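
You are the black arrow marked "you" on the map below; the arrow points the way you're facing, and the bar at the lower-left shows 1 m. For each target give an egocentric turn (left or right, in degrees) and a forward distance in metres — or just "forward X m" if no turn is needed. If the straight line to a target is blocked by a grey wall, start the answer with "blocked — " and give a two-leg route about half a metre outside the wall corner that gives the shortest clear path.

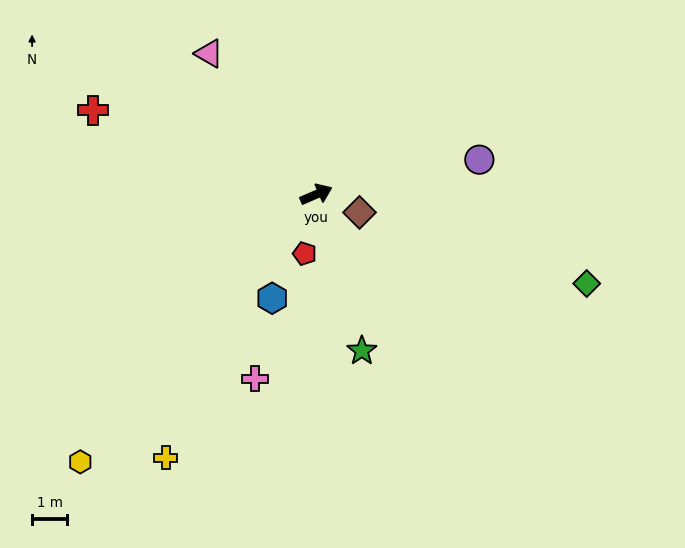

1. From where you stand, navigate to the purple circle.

turn right 11°, forward 4.7 m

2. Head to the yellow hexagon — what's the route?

turn right 155°, forward 10.1 m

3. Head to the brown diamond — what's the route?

turn right 46°, forward 1.3 m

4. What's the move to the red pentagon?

turn right 124°, forward 1.7 m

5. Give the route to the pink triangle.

turn left 104°, forward 5.0 m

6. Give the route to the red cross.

turn left 136°, forward 6.7 m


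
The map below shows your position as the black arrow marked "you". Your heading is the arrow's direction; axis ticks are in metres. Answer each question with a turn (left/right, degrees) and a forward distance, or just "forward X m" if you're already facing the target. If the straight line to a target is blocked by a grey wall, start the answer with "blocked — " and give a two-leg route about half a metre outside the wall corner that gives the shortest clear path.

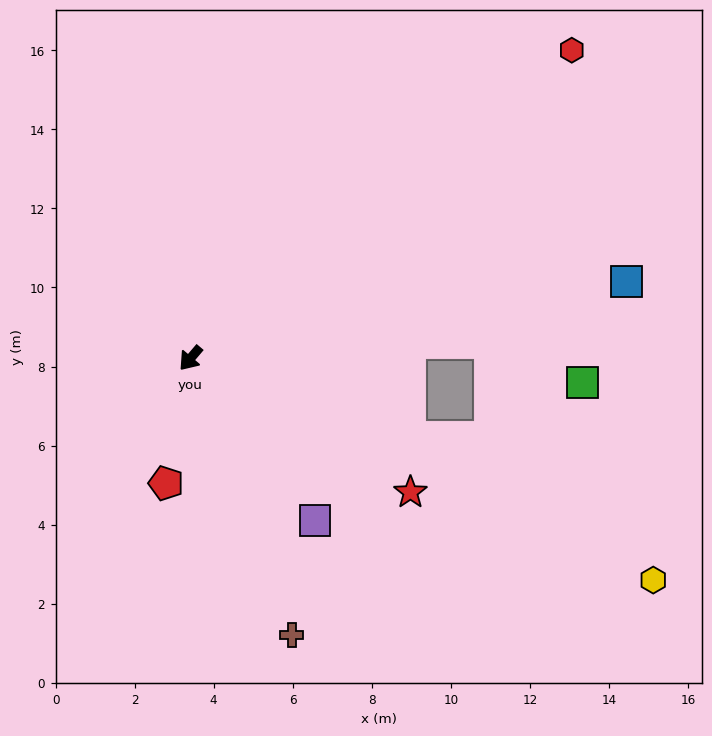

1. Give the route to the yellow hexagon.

turn left 105°, forward 13.0 m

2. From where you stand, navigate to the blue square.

turn left 140°, forward 11.2 m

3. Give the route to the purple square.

turn left 78°, forward 5.2 m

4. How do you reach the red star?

turn left 99°, forward 6.5 m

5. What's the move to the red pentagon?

turn left 29°, forward 3.2 m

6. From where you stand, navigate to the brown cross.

turn left 60°, forward 7.5 m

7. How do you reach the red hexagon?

turn left 169°, forward 12.4 m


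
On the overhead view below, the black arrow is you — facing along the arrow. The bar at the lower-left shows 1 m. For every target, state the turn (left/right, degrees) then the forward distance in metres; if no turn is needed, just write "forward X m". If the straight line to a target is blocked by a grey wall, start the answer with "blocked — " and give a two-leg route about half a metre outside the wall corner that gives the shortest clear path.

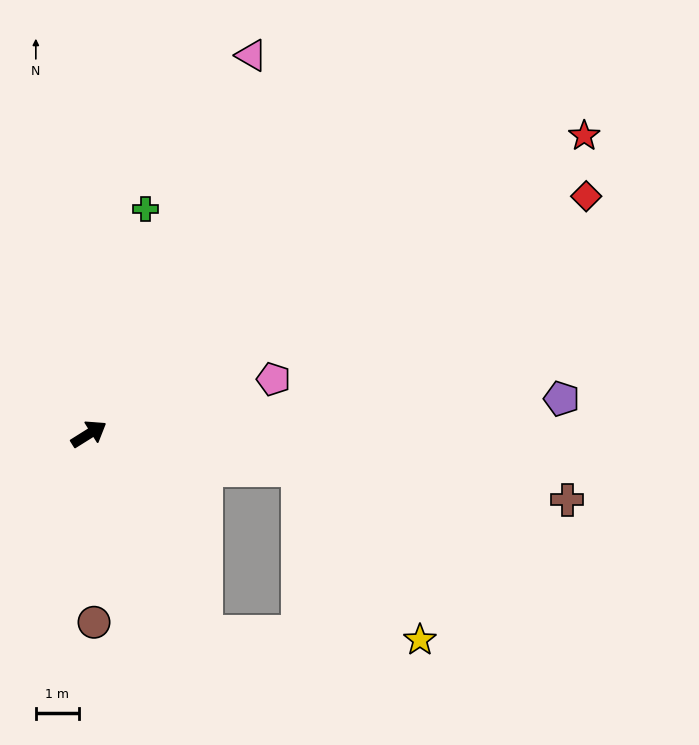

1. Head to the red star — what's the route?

forward 13.5 m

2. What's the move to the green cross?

turn left 44°, forward 5.4 m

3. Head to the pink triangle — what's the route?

turn left 35°, forward 9.6 m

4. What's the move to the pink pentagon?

turn right 16°, forward 4.5 m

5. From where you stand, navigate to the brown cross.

turn right 40°, forward 11.2 m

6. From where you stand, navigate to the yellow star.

blocked — turn right 41°, forward 5.0 m, then turn right 46°, forward 4.9 m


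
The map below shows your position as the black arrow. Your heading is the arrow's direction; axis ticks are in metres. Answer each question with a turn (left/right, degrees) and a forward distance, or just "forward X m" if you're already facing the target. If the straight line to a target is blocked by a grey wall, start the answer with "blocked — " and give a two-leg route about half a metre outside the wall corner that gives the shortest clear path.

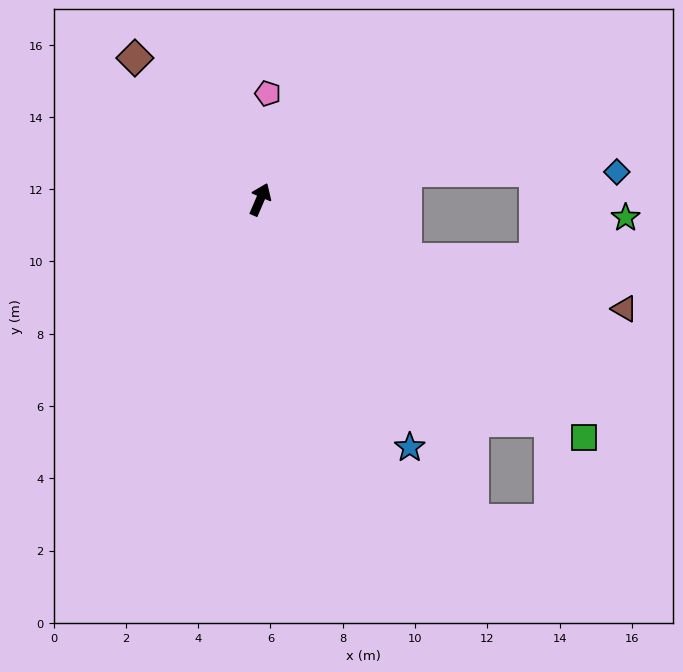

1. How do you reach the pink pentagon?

turn left 19°, forward 2.9 m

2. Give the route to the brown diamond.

turn left 65°, forward 5.2 m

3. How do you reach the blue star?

turn right 126°, forward 8.0 m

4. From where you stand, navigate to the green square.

turn right 103°, forward 11.1 m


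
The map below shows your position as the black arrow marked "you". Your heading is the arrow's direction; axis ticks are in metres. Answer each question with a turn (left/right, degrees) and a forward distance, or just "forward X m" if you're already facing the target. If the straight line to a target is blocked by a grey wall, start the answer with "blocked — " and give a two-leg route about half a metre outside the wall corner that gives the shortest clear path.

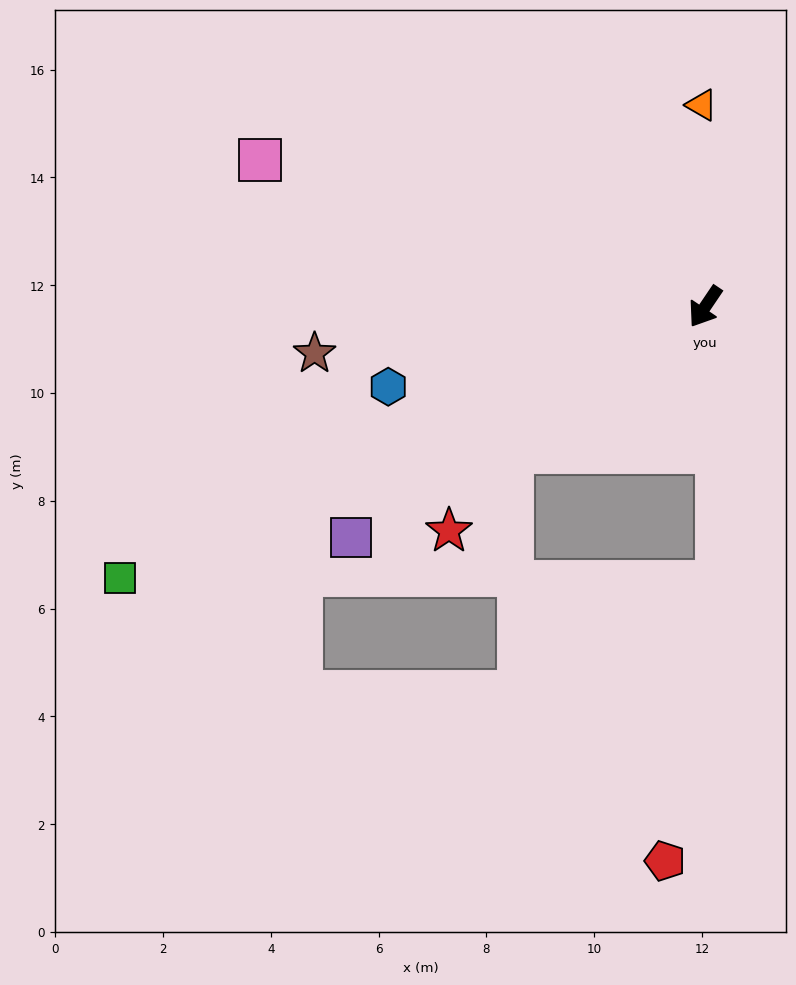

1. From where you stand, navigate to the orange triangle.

turn right 145°, forward 3.7 m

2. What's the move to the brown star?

turn right 49°, forward 7.3 m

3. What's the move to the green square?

turn right 31°, forward 12.0 m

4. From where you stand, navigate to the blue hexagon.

turn right 42°, forward 6.1 m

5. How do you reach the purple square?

turn right 23°, forward 7.8 m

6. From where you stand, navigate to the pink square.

turn right 74°, forward 8.7 m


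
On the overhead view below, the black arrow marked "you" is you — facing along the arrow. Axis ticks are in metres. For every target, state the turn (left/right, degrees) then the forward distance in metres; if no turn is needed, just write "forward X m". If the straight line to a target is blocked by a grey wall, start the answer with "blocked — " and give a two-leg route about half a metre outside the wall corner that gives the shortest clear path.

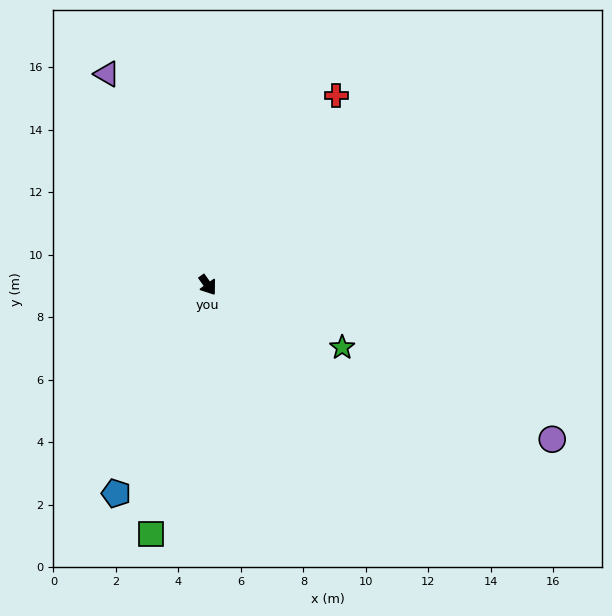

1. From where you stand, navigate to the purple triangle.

turn left 170°, forward 7.5 m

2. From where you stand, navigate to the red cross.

turn left 110°, forward 7.3 m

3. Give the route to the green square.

turn right 48°, forward 8.2 m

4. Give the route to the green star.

turn left 30°, forward 4.7 m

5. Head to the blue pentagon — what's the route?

turn right 59°, forward 7.3 m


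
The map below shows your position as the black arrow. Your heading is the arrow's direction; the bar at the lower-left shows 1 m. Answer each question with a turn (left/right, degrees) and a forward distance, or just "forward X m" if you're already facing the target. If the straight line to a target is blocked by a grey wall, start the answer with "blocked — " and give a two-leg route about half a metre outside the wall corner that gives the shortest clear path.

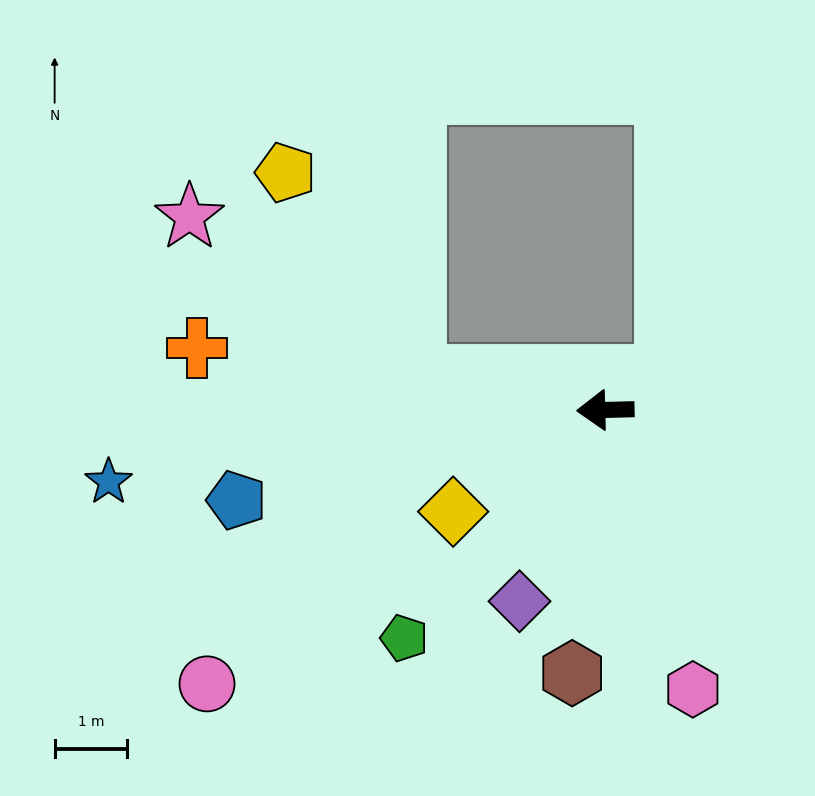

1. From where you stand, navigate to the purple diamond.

turn left 64°, forward 2.9 m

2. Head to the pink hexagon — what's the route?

turn left 106°, forward 4.0 m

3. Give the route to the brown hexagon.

turn left 81°, forward 3.6 m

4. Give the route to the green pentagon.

turn left 47°, forward 4.2 m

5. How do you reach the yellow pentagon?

blocked — turn right 12°, forward 2.7 m, then turn right 47°, forward 3.3 m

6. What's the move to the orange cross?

turn right 10°, forward 5.7 m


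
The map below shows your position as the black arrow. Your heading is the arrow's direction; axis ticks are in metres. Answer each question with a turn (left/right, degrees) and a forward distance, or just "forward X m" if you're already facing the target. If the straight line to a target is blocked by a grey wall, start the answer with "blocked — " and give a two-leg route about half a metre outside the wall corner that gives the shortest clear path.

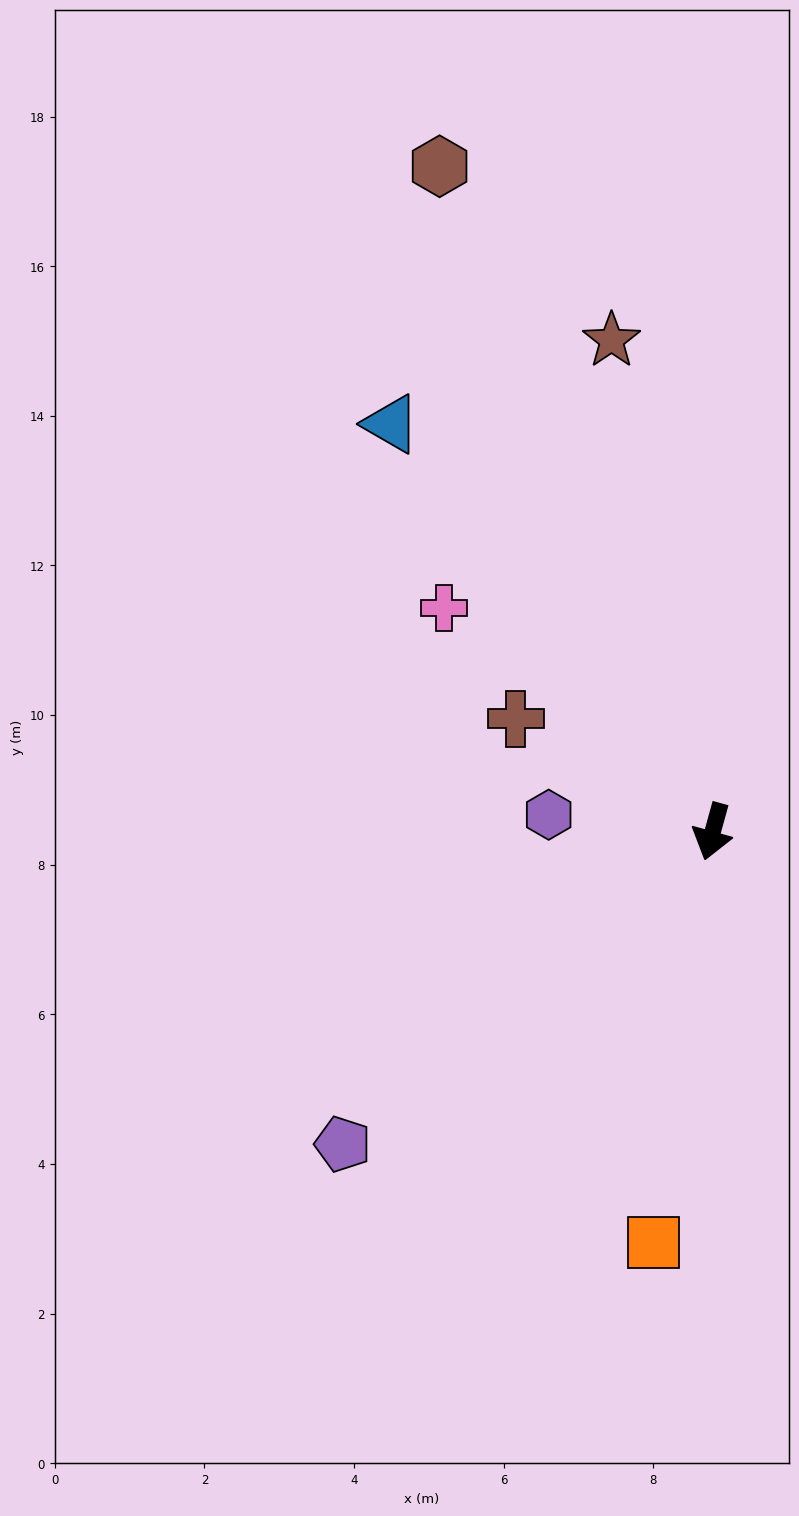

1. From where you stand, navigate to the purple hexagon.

turn right 80°, forward 2.2 m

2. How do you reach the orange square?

turn left 7°, forward 5.6 m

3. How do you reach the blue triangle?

turn right 126°, forward 6.9 m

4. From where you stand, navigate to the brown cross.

turn right 104°, forward 3.0 m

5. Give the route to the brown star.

turn right 153°, forward 6.7 m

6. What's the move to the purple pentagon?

turn right 34°, forward 6.5 m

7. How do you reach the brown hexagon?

turn right 142°, forward 9.6 m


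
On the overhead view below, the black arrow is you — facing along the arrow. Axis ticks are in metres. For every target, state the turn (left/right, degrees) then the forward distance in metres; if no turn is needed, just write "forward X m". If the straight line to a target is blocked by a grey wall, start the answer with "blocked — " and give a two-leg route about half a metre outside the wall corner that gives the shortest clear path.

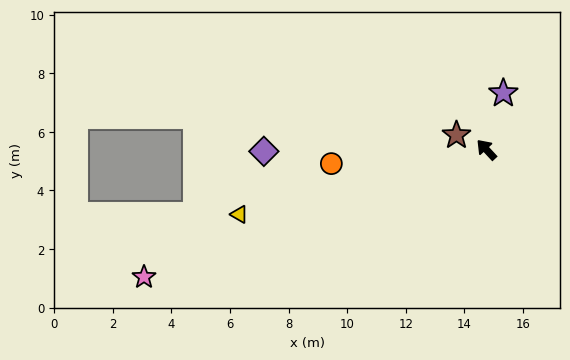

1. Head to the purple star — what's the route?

turn right 59°, forward 2.0 m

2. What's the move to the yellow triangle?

turn left 62°, forward 8.7 m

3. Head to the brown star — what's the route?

turn left 21°, forward 1.1 m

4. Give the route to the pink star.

turn left 68°, forward 12.5 m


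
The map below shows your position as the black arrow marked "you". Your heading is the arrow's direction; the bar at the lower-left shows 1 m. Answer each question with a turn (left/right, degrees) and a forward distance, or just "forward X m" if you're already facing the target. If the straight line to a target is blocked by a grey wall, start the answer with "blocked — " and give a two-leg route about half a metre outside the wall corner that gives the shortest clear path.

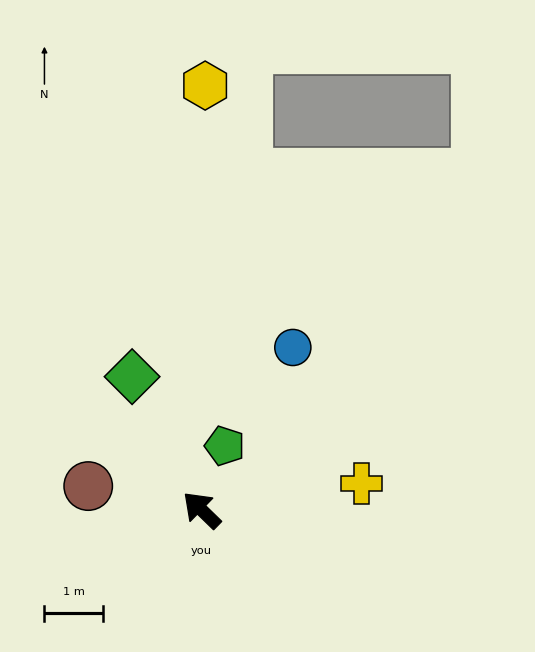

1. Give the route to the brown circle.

turn left 32°, forward 2.0 m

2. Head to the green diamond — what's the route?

turn right 18°, forward 2.5 m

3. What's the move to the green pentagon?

turn right 66°, forward 1.2 m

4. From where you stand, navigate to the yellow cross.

turn right 126°, forward 2.8 m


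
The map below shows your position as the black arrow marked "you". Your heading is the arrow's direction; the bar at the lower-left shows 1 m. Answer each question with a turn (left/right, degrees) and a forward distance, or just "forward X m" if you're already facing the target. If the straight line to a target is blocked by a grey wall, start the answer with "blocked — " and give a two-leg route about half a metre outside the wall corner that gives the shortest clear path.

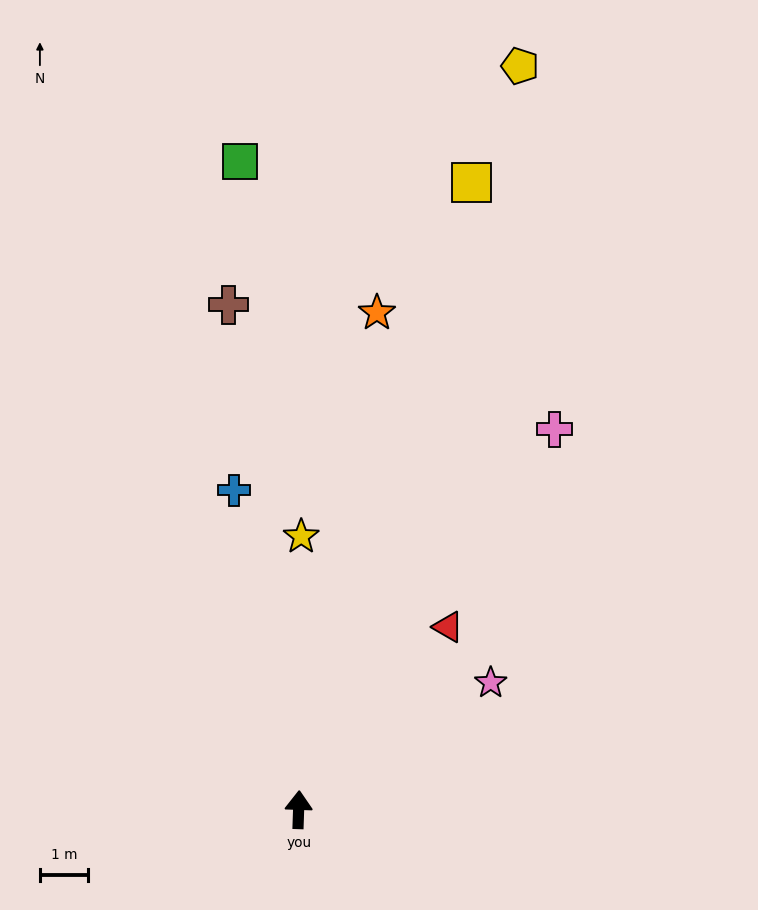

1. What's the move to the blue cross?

turn left 13°, forward 6.8 m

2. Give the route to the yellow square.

turn right 13°, forward 13.5 m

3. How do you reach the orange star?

turn right 7°, forward 10.5 m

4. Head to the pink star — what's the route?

turn right 55°, forward 4.8 m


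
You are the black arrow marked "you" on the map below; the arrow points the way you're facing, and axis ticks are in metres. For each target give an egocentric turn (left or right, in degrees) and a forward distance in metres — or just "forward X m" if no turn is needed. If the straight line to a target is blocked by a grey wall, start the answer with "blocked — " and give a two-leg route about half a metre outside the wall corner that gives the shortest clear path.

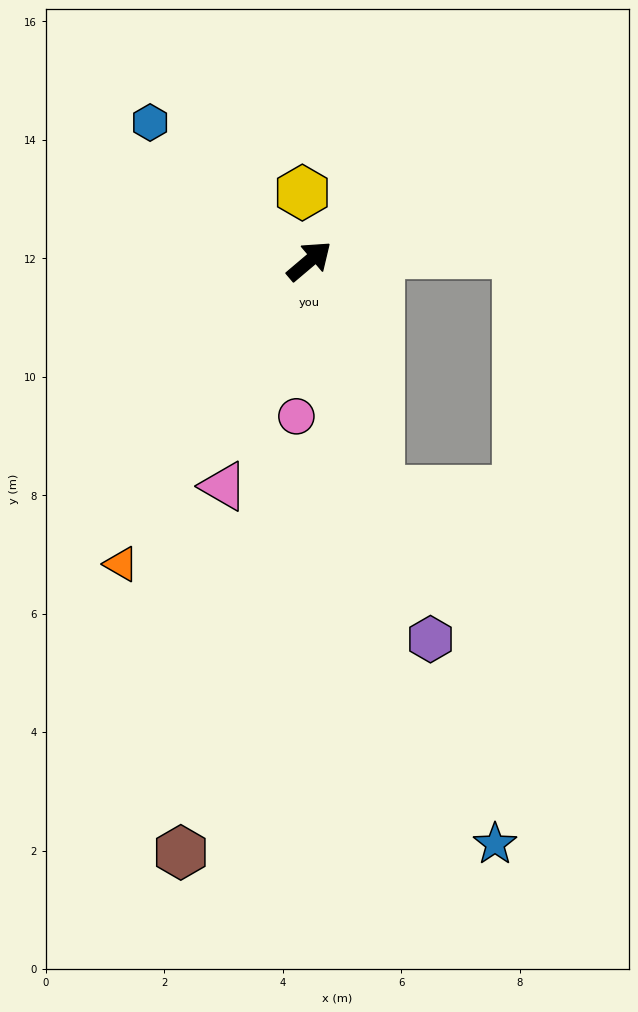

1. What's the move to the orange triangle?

turn right 162°, forward 6.0 m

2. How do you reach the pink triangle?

turn right 151°, forward 4.1 m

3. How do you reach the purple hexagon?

turn right 113°, forward 6.7 m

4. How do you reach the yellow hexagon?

turn left 56°, forward 1.2 m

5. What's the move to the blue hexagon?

turn left 99°, forward 3.6 m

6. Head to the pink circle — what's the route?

turn right 135°, forward 2.6 m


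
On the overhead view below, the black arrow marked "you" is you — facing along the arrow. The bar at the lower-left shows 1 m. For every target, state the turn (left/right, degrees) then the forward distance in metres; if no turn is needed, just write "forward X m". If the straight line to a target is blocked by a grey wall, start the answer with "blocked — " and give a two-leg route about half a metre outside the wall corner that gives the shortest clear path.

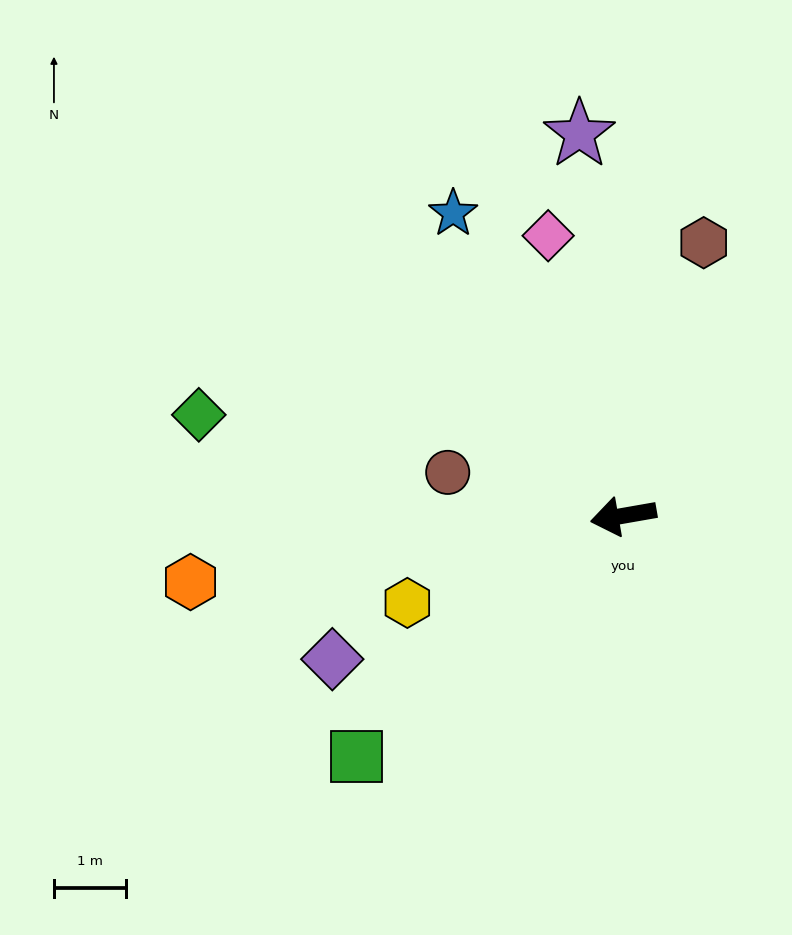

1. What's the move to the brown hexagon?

turn right 116°, forward 4.0 m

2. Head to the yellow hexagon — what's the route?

turn left 12°, forward 3.2 m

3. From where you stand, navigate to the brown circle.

turn right 24°, forward 2.5 m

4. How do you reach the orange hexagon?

forward 6.1 m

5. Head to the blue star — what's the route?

turn right 71°, forward 4.8 m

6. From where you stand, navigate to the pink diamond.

turn right 85°, forward 4.0 m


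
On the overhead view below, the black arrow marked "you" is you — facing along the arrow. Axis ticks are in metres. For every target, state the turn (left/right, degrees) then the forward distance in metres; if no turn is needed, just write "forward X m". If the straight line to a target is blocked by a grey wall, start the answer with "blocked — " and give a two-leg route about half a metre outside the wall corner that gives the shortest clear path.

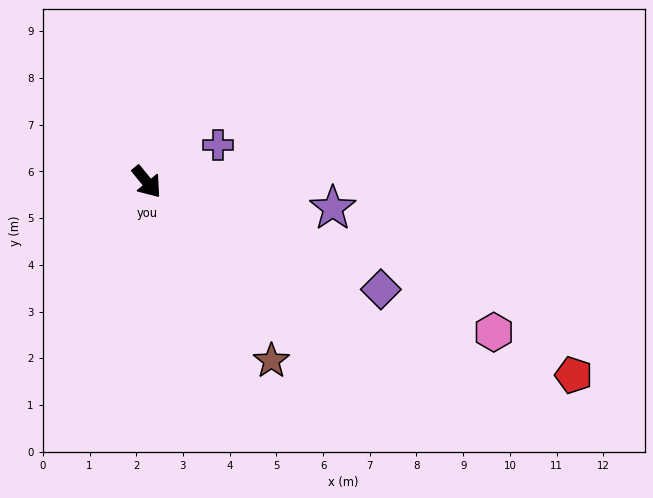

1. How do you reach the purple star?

turn left 43°, forward 4.0 m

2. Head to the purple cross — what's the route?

turn left 78°, forward 1.7 m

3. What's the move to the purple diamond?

turn left 26°, forward 5.5 m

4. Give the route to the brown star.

turn right 4°, forward 4.7 m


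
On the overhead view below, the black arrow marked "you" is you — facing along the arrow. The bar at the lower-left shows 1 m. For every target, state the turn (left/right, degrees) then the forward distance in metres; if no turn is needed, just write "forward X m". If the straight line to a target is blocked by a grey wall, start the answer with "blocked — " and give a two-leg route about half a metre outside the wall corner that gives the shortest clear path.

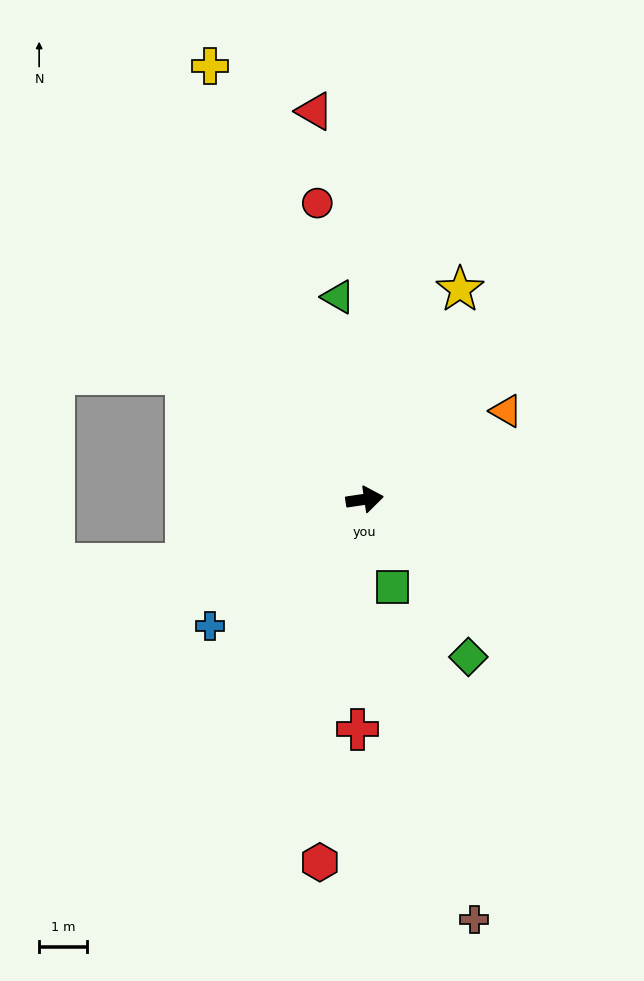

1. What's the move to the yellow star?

turn left 57°, forward 4.8 m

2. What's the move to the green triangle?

turn left 89°, forward 4.2 m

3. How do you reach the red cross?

turn right 100°, forward 4.8 m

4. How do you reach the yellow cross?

turn left 101°, forward 9.5 m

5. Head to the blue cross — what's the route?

turn right 149°, forward 4.1 m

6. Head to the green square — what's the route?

turn right 81°, forward 1.9 m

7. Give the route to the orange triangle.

turn left 24°, forward 3.5 m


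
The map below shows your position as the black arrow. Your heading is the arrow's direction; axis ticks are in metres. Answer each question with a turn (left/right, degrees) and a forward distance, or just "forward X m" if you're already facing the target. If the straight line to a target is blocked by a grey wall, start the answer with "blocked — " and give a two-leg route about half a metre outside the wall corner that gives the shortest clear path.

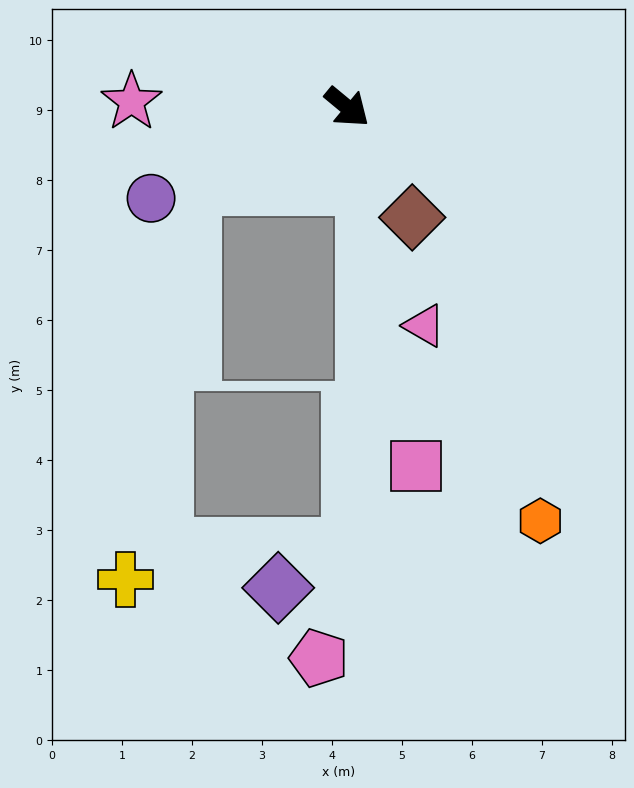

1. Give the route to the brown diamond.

turn right 20°, forward 1.8 m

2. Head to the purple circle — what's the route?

turn right 115°, forward 3.1 m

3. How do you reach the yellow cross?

blocked — turn right 114°, forward 2.5 m, then turn left 54°, forward 5.7 m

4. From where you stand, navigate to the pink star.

turn right 142°, forward 3.1 m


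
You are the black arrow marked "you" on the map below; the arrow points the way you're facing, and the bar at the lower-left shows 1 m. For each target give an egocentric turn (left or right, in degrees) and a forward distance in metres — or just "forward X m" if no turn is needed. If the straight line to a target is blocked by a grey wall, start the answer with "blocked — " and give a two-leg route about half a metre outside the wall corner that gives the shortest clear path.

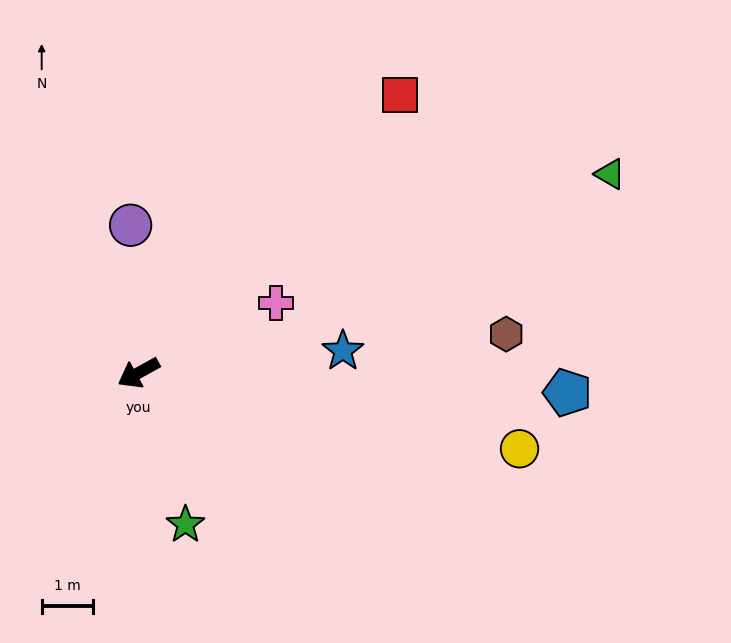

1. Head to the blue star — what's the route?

turn left 157°, forward 4.0 m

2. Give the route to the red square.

turn right 162°, forward 7.5 m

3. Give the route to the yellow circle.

turn left 140°, forward 7.6 m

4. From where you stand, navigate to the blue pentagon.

turn left 148°, forward 8.4 m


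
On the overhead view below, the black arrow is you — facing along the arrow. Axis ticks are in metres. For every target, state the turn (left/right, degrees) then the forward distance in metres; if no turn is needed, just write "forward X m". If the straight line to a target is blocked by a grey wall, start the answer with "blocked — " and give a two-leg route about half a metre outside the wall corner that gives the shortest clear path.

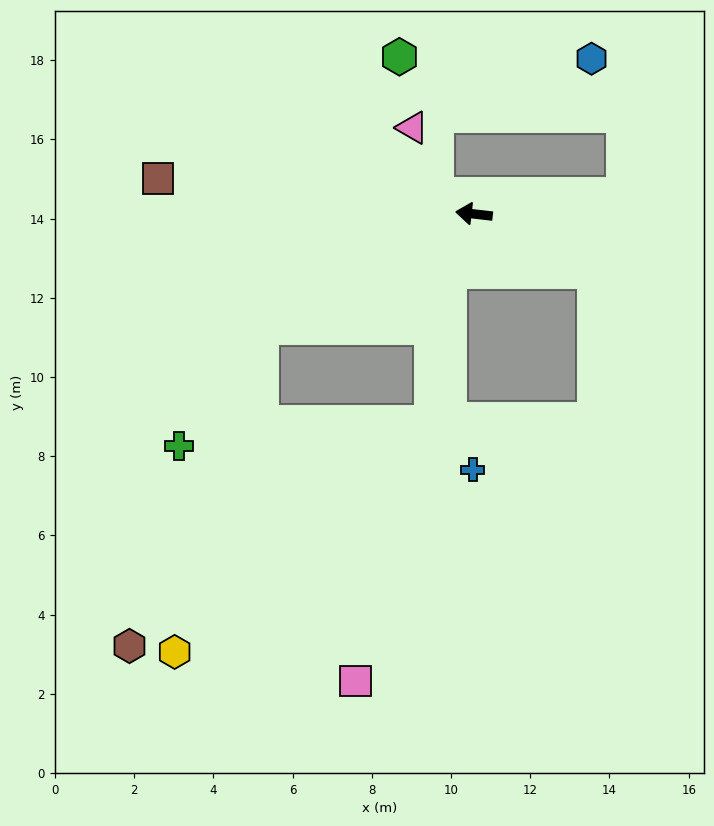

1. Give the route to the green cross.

blocked — turn left 35°, forward 6.1 m, then turn left 26°, forward 3.6 m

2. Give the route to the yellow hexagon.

blocked — turn left 35°, forward 6.1 m, then turn left 46°, forward 8.5 m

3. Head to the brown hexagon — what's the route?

blocked — turn left 35°, forward 6.1 m, then turn left 39°, forward 8.7 m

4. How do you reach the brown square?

forward 8.0 m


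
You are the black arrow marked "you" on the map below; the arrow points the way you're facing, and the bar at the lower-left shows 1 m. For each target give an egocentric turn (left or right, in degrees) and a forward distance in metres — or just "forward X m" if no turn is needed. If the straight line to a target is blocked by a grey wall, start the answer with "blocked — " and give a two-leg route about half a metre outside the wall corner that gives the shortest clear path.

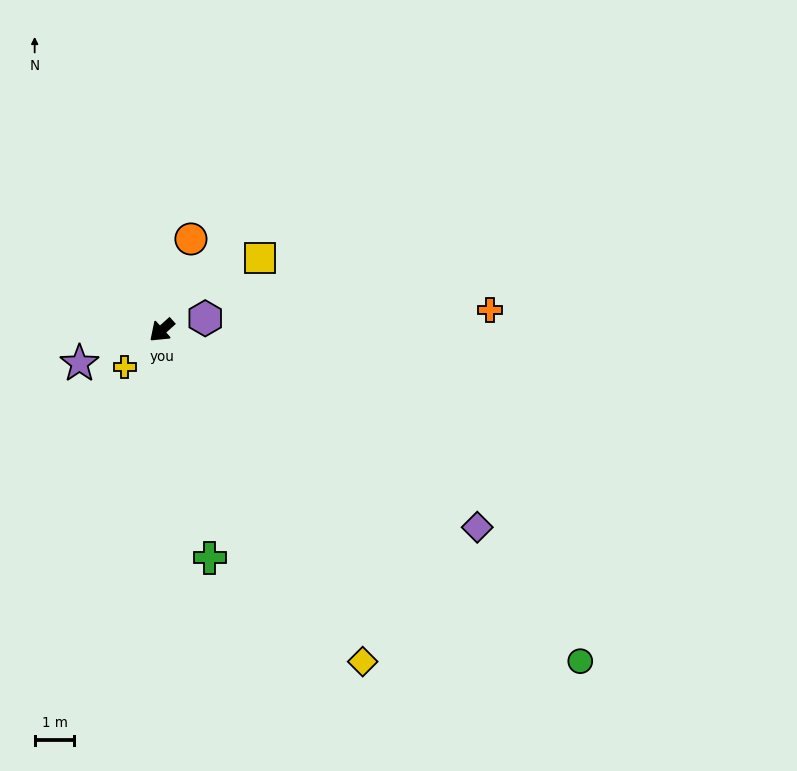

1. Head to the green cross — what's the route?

turn left 60°, forward 5.9 m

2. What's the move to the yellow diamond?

turn left 79°, forward 9.8 m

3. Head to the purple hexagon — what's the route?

turn left 153°, forward 1.1 m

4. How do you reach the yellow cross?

turn left 3°, forward 1.3 m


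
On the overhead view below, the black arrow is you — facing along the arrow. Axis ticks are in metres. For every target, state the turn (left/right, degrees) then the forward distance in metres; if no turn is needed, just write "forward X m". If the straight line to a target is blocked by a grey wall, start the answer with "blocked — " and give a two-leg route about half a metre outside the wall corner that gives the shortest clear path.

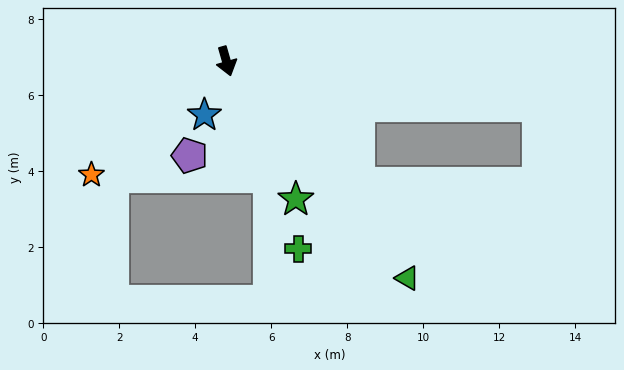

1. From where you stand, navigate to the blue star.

turn right 38°, forward 1.5 m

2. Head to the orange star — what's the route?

turn right 66°, forward 4.6 m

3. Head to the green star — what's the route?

turn left 11°, forward 4.1 m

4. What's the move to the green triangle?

turn left 24°, forward 7.4 m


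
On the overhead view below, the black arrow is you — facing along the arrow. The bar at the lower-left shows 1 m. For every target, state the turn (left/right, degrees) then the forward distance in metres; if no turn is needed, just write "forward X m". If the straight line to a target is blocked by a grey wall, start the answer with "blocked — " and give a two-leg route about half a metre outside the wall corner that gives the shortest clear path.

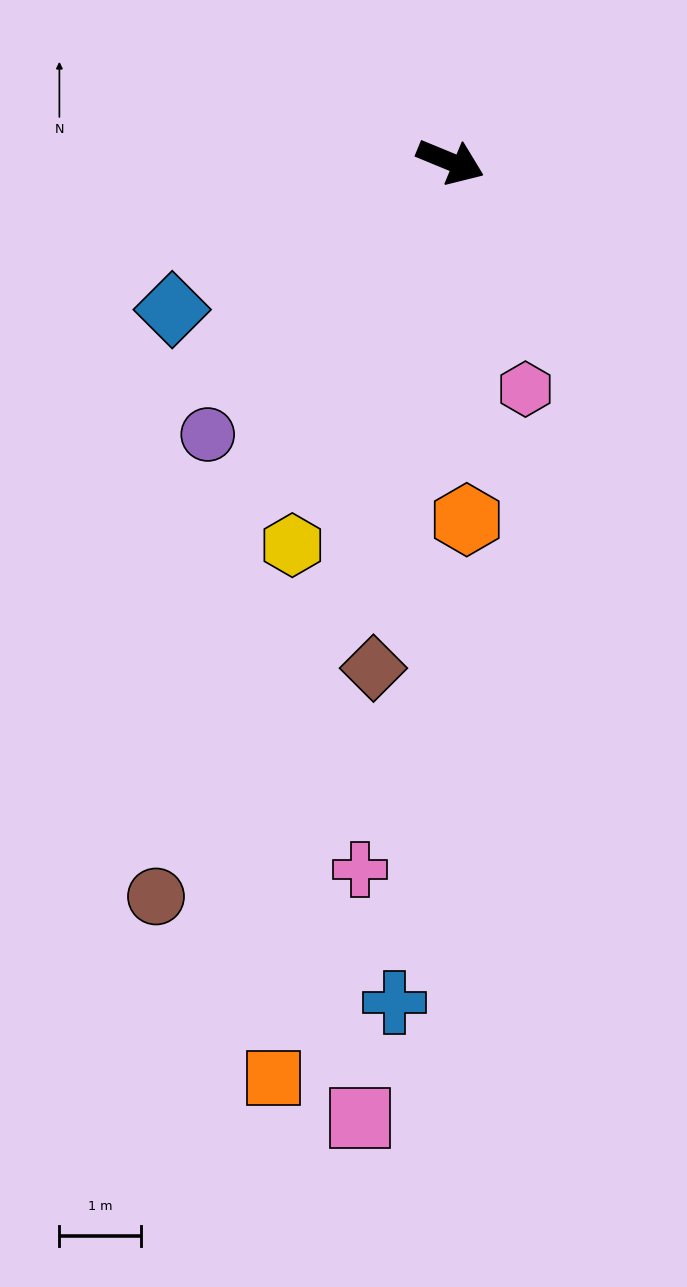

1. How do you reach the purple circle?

turn right 109°, forward 4.5 m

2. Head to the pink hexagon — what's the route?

turn right 49°, forward 2.9 m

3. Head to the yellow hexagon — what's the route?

turn right 90°, forward 5.1 m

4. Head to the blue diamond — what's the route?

turn right 130°, forward 3.8 m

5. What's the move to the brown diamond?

turn right 76°, forward 6.3 m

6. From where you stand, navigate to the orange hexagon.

turn right 65°, forward 4.4 m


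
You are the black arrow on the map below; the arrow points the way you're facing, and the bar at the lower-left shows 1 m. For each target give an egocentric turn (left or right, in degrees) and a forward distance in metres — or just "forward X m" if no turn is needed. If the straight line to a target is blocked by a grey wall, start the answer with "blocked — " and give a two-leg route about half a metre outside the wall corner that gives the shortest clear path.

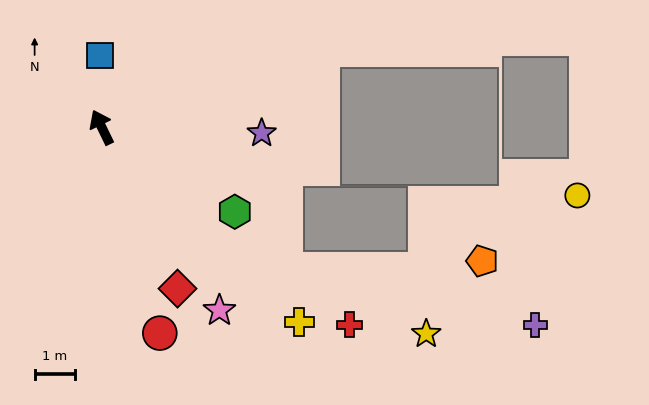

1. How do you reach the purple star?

turn right 118°, forward 4.0 m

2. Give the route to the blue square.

turn right 25°, forward 1.8 m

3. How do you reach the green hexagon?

turn right 148°, forward 3.9 m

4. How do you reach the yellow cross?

turn right 161°, forward 6.9 m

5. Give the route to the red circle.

turn left 170°, forward 5.3 m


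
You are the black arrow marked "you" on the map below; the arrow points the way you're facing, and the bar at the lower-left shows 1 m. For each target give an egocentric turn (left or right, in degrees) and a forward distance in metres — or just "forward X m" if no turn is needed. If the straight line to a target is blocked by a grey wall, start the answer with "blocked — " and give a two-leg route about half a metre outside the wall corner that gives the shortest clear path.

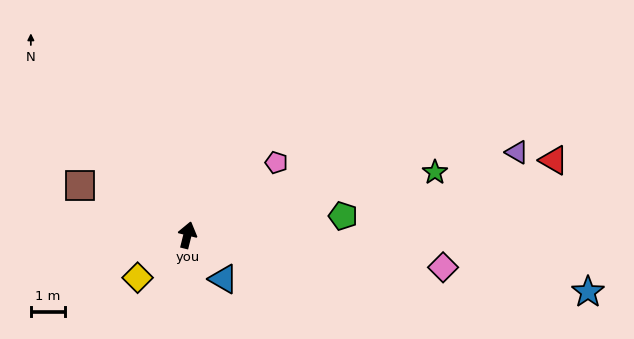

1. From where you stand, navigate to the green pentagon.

turn right 69°, forward 4.6 m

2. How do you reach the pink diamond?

turn right 83°, forward 7.6 m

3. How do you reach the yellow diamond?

turn left 145°, forward 1.9 m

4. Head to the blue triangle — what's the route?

turn right 127°, forward 1.7 m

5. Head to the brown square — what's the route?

turn left 79°, forward 3.5 m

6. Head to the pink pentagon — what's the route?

turn right 37°, forward 3.4 m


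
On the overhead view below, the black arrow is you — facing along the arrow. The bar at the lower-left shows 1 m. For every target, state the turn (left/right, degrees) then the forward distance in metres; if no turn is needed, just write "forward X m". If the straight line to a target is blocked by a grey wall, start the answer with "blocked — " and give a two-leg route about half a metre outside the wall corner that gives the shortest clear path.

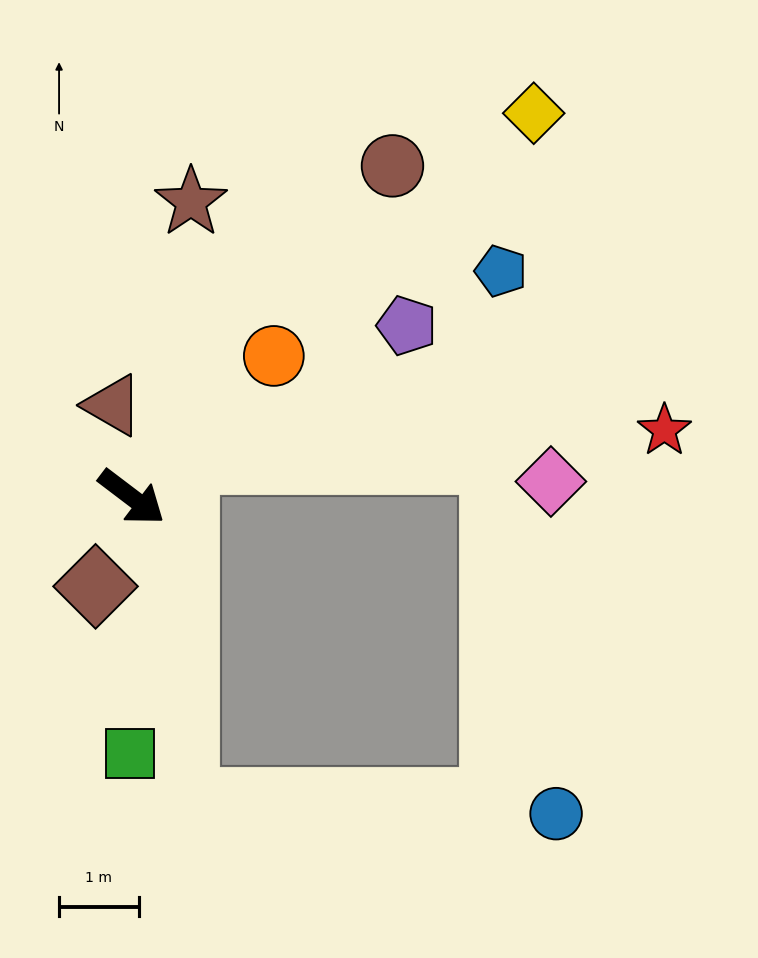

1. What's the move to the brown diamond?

turn right 75°, forward 1.2 m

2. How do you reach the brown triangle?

turn left 139°, forward 1.2 m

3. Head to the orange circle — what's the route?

turn left 82°, forward 2.5 m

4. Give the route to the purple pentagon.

turn left 69°, forward 4.1 m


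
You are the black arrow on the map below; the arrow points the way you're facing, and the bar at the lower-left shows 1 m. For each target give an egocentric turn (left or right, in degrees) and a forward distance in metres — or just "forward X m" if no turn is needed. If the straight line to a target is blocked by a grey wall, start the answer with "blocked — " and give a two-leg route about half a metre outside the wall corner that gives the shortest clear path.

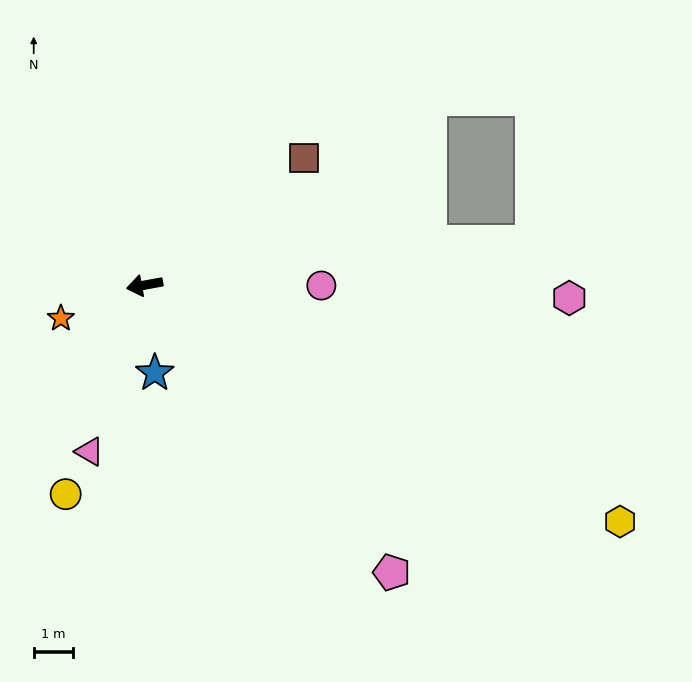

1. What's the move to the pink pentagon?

turn left 120°, forward 9.7 m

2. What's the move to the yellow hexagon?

turn left 143°, forward 13.5 m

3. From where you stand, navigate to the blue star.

turn left 86°, forward 2.3 m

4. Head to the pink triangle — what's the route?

turn left 61°, forward 4.5 m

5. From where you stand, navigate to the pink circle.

turn left 169°, forward 4.5 m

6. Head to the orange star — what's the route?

turn left 11°, forward 2.3 m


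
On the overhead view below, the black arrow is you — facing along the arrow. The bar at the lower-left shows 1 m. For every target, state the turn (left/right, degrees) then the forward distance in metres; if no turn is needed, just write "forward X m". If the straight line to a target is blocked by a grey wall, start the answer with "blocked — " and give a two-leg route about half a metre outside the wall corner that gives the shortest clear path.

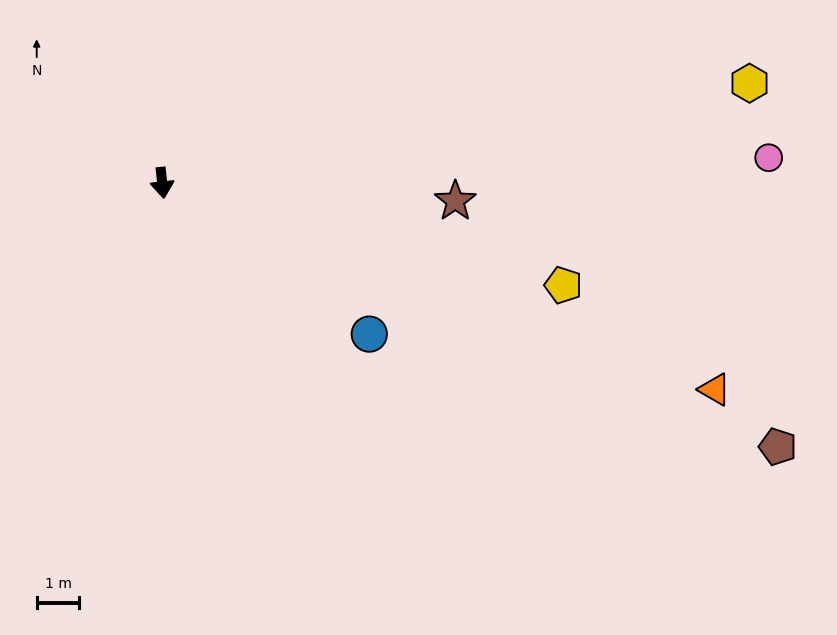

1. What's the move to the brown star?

turn left 80°, forward 6.9 m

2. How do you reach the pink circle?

turn left 86°, forward 14.3 m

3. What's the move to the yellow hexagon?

turn left 94°, forward 14.0 m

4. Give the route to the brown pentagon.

turn left 61°, forward 15.7 m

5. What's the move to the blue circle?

turn left 48°, forward 6.0 m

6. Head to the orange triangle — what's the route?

turn left 63°, forward 13.8 m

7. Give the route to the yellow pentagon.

turn left 70°, forward 9.7 m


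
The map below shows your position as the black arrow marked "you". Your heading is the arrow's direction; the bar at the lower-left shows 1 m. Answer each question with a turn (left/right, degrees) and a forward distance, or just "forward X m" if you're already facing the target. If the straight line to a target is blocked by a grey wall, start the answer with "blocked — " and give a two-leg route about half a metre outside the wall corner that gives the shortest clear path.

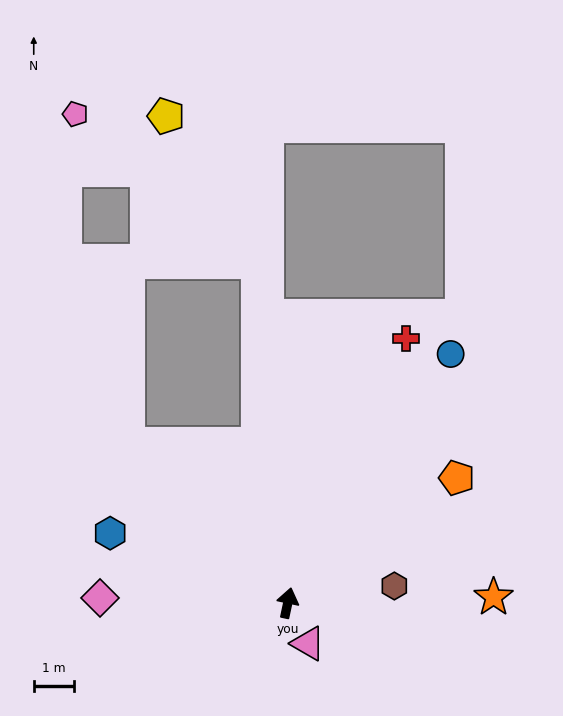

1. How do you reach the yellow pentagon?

blocked — turn left 17°, forward 8.6 m, then turn left 27°, forward 4.3 m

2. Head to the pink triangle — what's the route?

turn right 141°, forward 1.1 m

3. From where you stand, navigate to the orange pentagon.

turn right 41°, forward 5.3 m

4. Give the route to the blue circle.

turn right 21°, forward 7.4 m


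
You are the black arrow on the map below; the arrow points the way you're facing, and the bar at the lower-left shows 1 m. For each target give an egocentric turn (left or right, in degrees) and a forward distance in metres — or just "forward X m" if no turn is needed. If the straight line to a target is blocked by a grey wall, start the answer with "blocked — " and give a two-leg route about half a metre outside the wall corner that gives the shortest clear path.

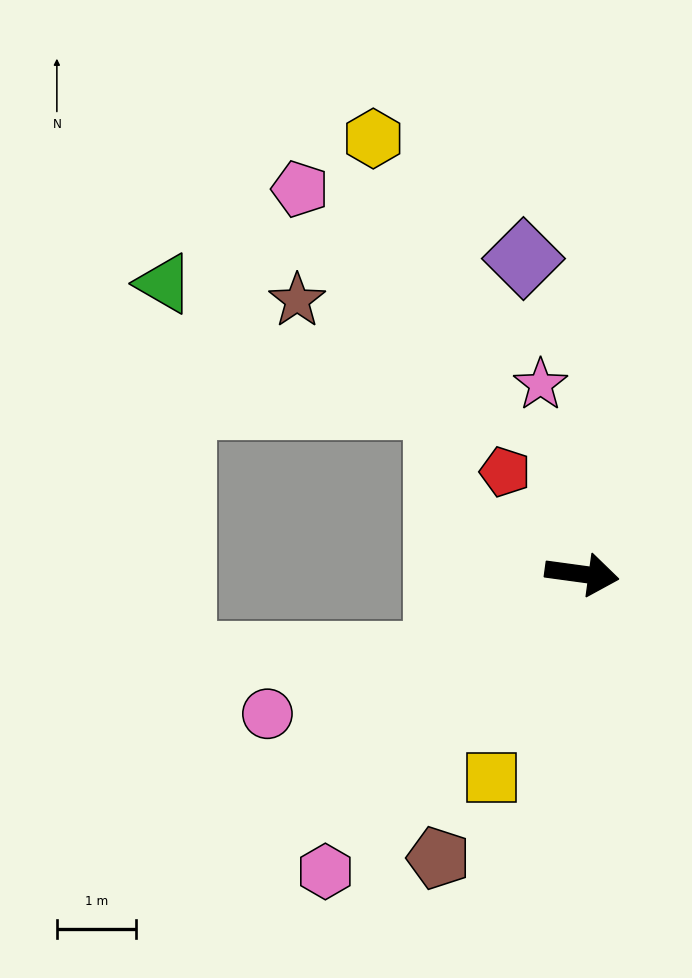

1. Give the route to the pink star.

turn left 110°, forward 2.5 m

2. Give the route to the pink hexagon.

turn right 123°, forward 5.0 m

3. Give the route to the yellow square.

turn right 106°, forward 2.8 m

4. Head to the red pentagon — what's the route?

turn left 135°, forward 1.6 m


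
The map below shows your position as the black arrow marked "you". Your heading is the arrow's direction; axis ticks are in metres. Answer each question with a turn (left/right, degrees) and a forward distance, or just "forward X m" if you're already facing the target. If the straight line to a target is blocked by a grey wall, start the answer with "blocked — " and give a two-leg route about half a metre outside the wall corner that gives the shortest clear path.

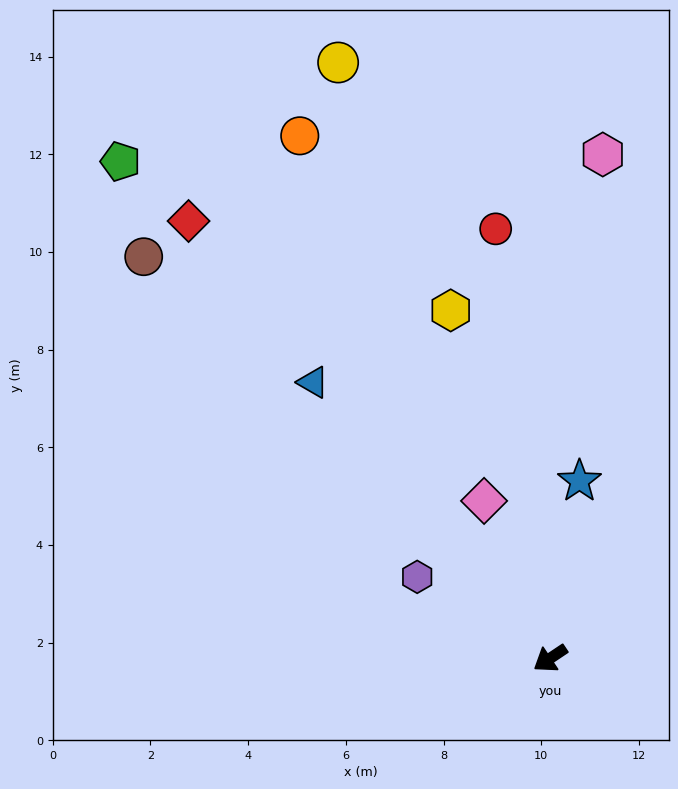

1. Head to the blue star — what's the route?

turn right 133°, forward 3.7 m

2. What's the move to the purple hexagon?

turn right 65°, forward 3.2 m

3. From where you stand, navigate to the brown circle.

turn right 78°, forward 11.7 m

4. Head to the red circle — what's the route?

turn right 117°, forward 8.9 m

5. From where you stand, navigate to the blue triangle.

turn right 83°, forward 7.5 m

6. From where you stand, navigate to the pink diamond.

turn right 101°, forward 3.5 m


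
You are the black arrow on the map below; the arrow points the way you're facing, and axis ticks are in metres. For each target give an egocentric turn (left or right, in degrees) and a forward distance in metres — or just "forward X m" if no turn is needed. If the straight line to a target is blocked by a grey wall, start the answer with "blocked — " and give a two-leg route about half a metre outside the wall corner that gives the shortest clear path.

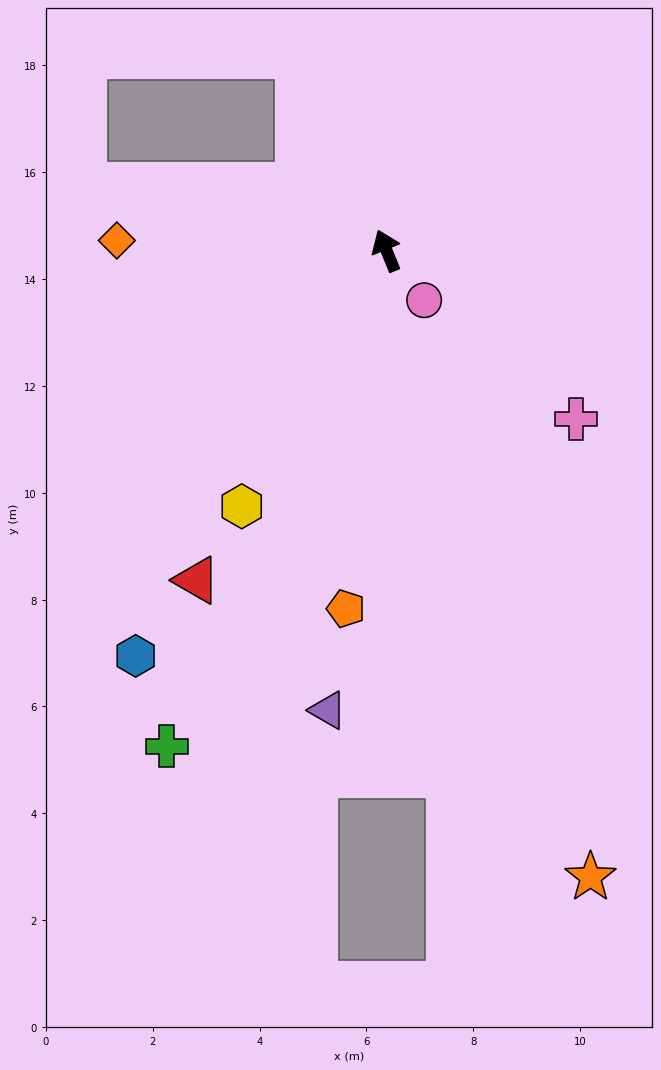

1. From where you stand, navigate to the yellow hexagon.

turn left 128°, forward 5.5 m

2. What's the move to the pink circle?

turn right 165°, forward 1.2 m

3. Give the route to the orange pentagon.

turn left 151°, forward 6.7 m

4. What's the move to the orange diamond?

turn left 66°, forward 5.1 m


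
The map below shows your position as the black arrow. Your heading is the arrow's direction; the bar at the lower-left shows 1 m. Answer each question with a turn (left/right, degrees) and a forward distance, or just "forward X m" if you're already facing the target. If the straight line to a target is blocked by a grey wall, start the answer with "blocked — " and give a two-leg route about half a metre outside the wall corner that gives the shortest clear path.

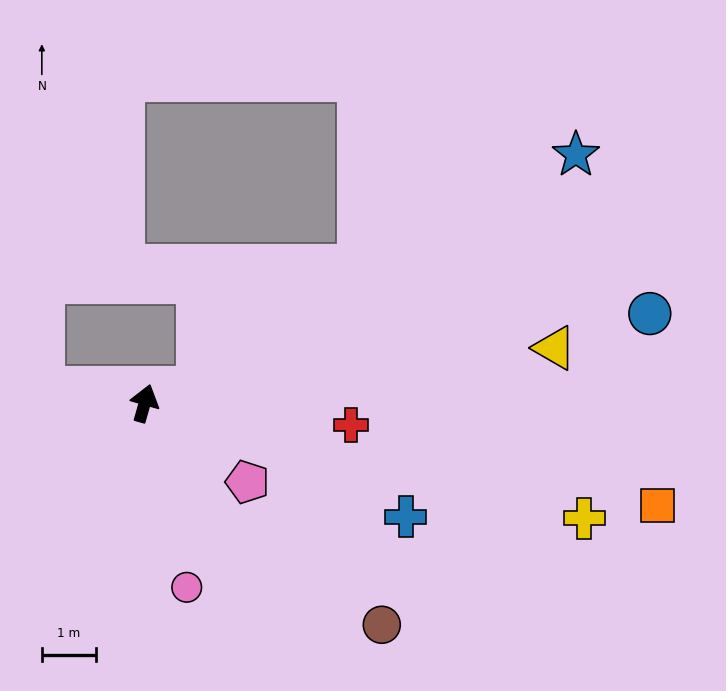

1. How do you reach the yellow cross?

turn right 89°, forward 8.5 m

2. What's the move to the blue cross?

turn right 98°, forward 5.3 m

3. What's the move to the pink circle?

turn right 151°, forward 3.5 m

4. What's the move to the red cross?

turn right 80°, forward 3.9 m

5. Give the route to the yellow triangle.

turn right 66°, forward 7.7 m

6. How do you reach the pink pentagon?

turn right 112°, forward 2.4 m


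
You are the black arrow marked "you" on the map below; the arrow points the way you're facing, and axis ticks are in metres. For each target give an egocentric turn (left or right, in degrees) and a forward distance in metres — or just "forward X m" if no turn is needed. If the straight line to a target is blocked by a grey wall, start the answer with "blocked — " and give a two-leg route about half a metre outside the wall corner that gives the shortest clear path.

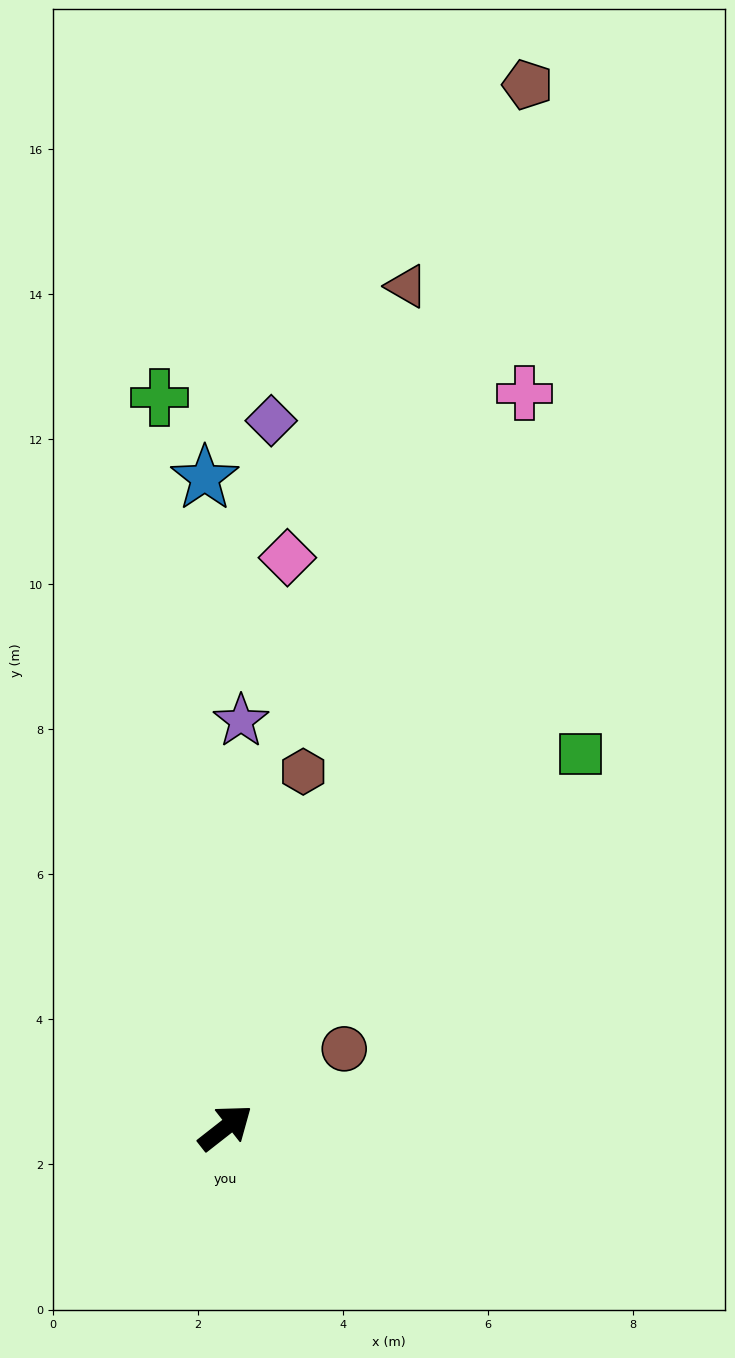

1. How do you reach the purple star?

turn left 50°, forward 5.6 m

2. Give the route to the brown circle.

turn right 5°, forward 2.0 m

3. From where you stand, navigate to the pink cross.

turn left 30°, forward 10.9 m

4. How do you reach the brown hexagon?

turn left 40°, forward 5.0 m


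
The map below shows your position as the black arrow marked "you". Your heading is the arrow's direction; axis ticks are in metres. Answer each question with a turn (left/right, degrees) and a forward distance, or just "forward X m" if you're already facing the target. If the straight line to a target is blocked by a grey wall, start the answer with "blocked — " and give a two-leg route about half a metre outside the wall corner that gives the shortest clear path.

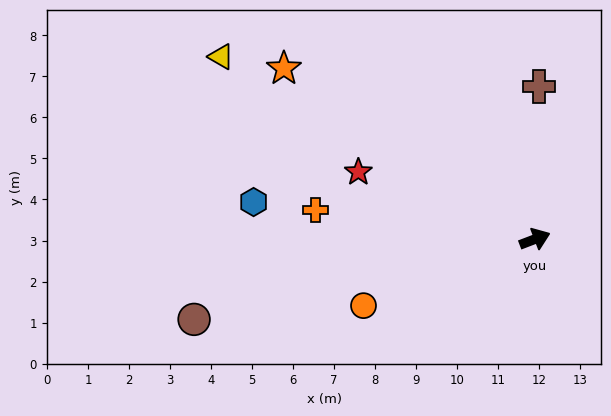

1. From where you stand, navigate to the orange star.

turn left 125°, forward 7.4 m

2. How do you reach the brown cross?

turn left 68°, forward 3.7 m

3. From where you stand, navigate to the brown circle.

turn left 172°, forward 8.5 m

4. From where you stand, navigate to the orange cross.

turn left 151°, forward 5.4 m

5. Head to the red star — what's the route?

turn left 138°, forward 4.6 m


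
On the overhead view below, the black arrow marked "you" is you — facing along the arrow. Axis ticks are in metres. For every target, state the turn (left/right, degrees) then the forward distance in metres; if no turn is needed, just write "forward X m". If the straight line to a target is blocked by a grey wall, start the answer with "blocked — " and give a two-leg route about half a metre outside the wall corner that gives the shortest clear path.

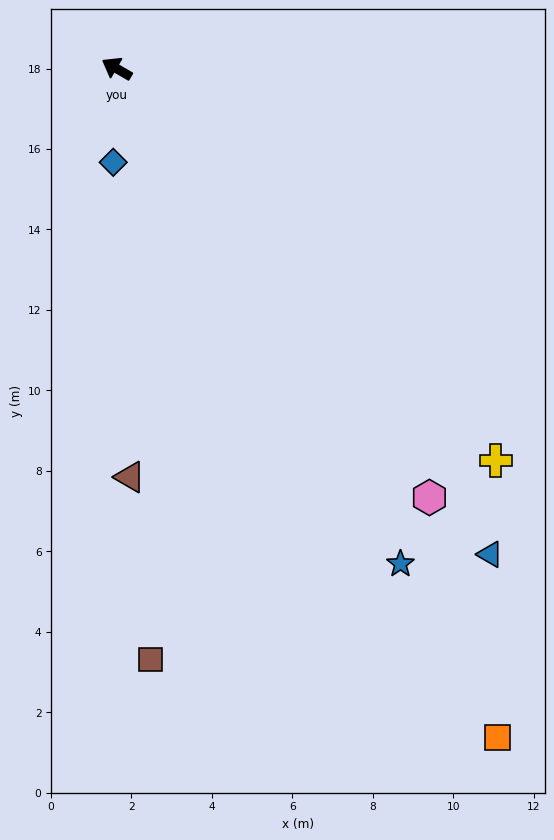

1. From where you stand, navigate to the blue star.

turn left 150°, forward 14.2 m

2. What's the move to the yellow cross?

turn left 164°, forward 13.6 m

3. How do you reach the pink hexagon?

turn left 156°, forward 13.2 m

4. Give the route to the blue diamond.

turn left 118°, forward 2.3 m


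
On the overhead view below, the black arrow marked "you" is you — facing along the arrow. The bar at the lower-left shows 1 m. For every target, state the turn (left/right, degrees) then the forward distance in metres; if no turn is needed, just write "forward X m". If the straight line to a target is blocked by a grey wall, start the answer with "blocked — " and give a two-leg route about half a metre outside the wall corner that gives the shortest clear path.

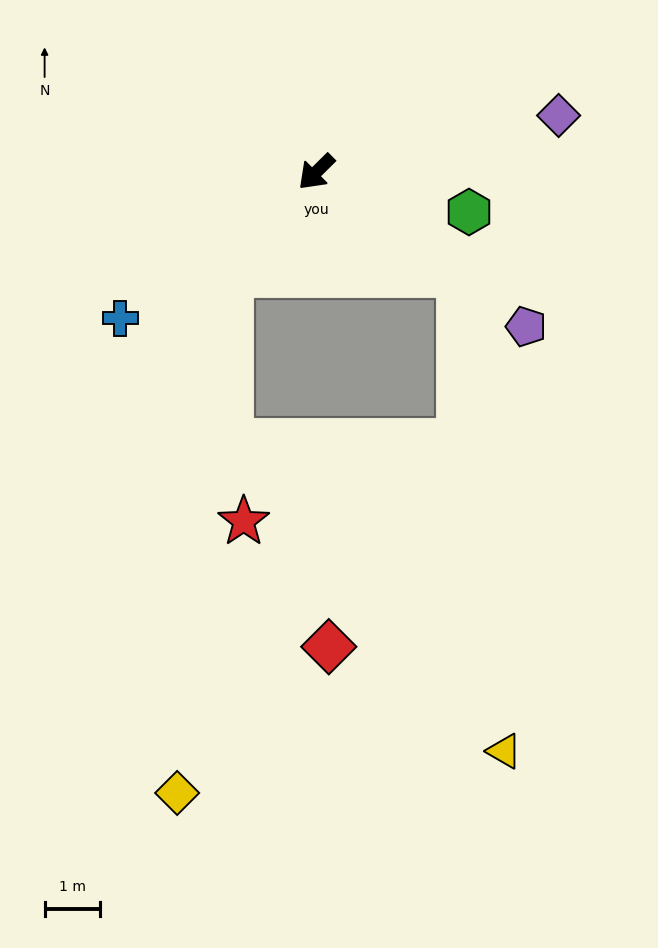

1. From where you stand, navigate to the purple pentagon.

turn left 99°, forward 4.7 m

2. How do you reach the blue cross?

turn right 8°, forward 4.4 m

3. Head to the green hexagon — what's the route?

turn left 121°, forward 2.8 m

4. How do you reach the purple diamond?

turn left 148°, forward 4.5 m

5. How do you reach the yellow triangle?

blocked — turn left 100°, forward 3.2 m, then turn right 49°, forward 8.6 m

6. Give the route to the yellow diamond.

blocked — turn left 5°, forward 2.4 m, then turn left 34°, forward 9.4 m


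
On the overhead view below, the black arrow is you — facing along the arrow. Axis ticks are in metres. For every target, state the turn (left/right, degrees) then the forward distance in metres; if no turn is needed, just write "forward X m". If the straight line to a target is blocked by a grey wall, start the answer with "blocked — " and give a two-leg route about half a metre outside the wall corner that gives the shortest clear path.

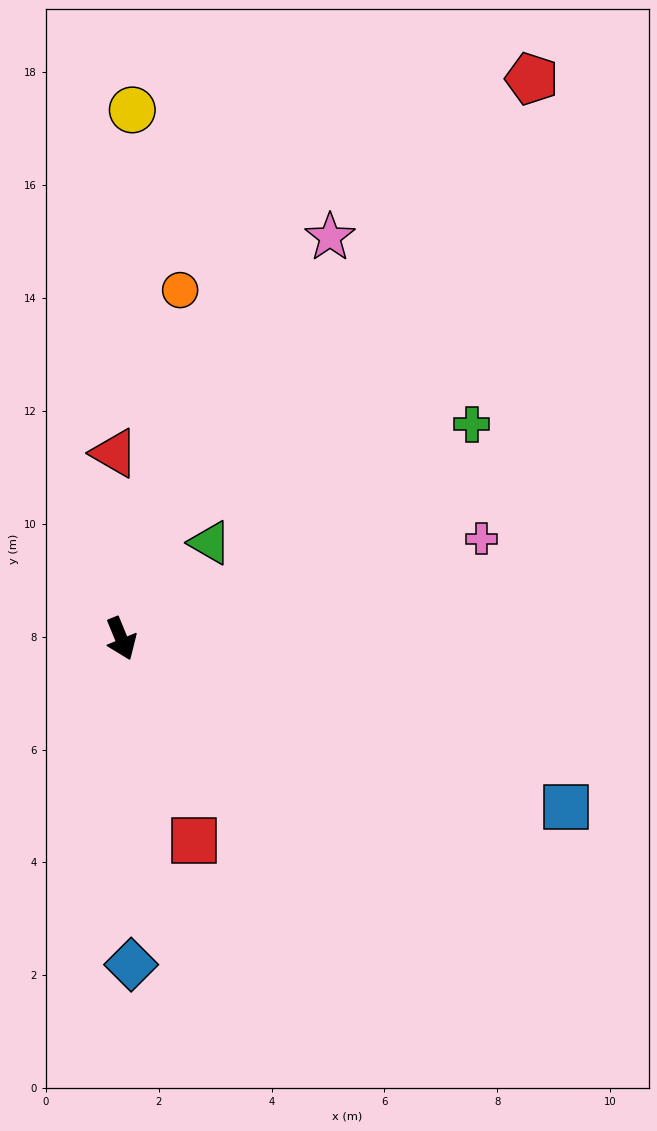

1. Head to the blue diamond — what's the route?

turn right 21°, forward 5.8 m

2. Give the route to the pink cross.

turn left 83°, forward 6.6 m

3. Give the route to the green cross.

turn left 99°, forward 7.3 m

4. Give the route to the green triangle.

turn left 115°, forward 2.3 m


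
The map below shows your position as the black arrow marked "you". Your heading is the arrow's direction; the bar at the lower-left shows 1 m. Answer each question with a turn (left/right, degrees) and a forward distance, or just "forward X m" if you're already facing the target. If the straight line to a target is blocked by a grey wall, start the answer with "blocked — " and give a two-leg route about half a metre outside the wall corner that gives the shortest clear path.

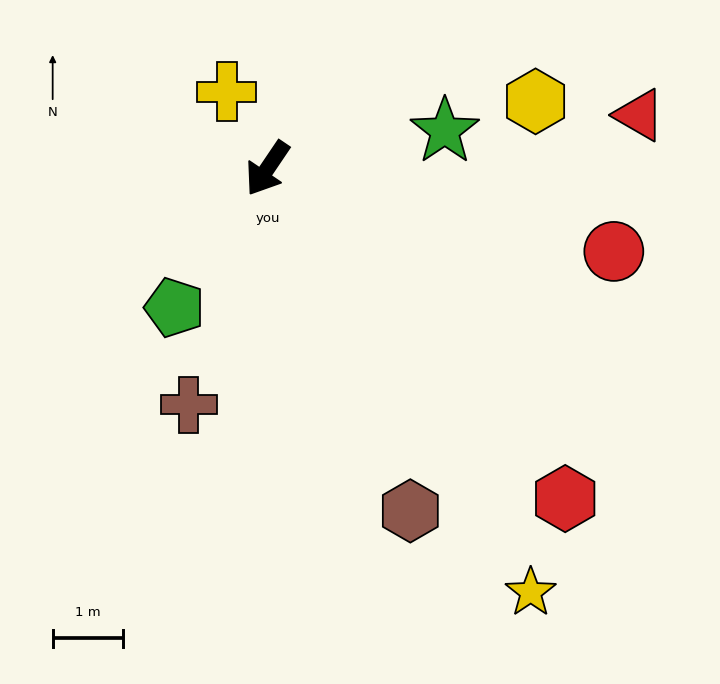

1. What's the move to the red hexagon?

turn left 76°, forward 6.3 m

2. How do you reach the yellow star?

turn left 66°, forward 7.1 m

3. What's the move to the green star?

turn left 136°, forward 2.6 m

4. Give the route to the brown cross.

turn left 16°, forward 3.6 m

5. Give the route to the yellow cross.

turn right 118°, forward 1.2 m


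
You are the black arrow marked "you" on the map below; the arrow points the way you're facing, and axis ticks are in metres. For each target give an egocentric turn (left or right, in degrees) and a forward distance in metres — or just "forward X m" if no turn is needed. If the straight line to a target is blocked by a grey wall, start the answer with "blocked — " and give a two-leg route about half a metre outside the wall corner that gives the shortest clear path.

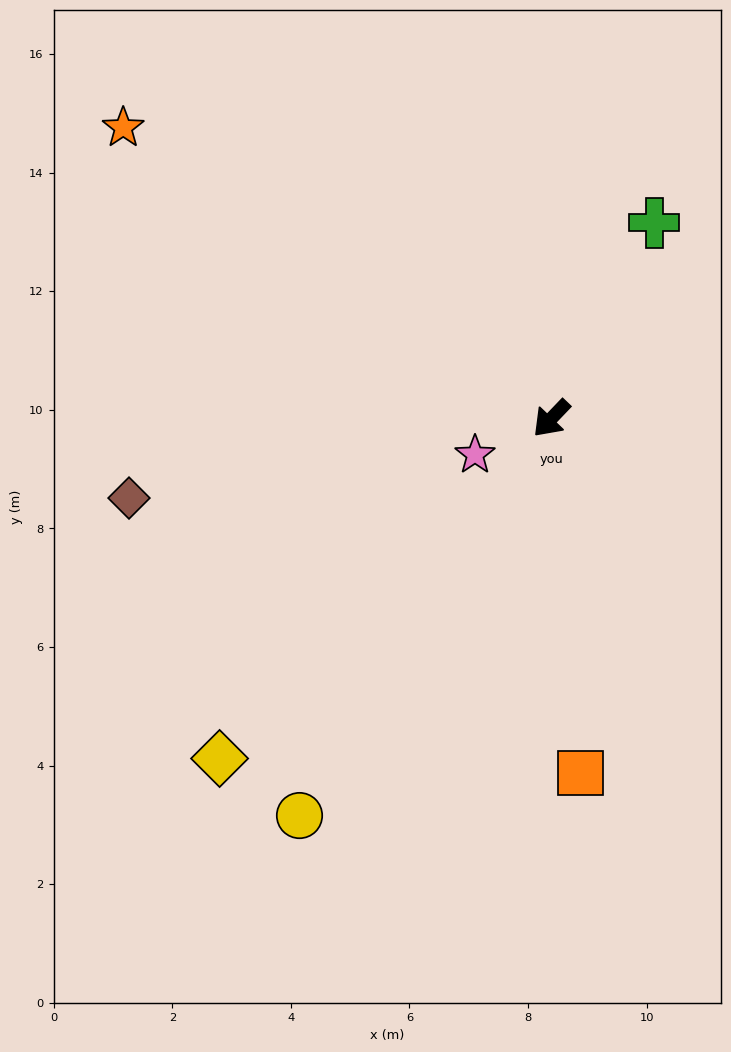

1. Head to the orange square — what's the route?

turn left 48°, forward 6.0 m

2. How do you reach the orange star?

turn right 80°, forward 8.7 m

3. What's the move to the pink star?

turn right 21°, forward 1.4 m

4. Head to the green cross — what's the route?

turn right 164°, forward 3.7 m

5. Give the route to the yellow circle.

turn left 11°, forward 7.9 m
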